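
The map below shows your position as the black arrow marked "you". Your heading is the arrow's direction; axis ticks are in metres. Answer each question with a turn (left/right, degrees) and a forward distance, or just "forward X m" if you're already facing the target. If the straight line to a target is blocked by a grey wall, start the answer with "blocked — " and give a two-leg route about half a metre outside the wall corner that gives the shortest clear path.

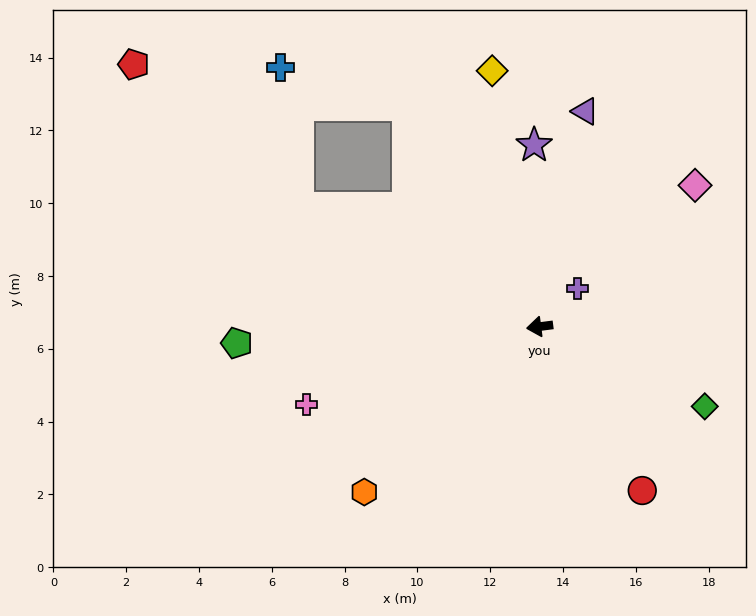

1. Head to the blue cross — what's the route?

blocked — turn right 66°, forward 7.1 m, then turn left 42°, forward 3.6 m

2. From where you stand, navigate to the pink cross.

turn left 11°, forward 6.7 m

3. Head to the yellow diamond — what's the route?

turn right 87°, forward 7.1 m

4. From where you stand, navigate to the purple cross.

turn right 142°, forward 1.5 m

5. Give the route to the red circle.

turn left 115°, forward 5.3 m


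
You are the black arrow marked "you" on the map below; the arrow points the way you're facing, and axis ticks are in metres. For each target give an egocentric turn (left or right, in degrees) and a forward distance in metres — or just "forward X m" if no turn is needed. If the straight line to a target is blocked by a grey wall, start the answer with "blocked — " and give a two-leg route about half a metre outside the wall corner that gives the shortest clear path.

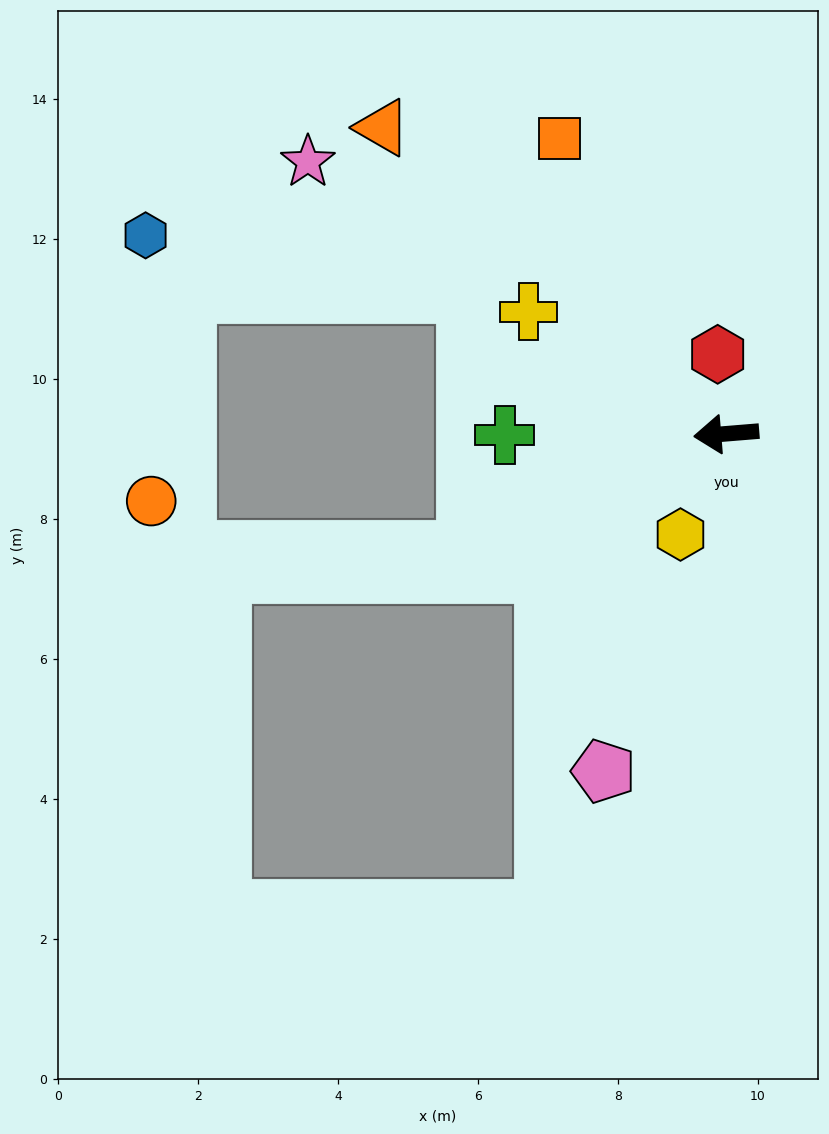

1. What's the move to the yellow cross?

turn right 36°, forward 3.3 m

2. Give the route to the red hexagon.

turn right 89°, forward 1.1 m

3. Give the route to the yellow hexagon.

turn left 61°, forward 1.6 m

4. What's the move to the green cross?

turn right 4°, forward 3.2 m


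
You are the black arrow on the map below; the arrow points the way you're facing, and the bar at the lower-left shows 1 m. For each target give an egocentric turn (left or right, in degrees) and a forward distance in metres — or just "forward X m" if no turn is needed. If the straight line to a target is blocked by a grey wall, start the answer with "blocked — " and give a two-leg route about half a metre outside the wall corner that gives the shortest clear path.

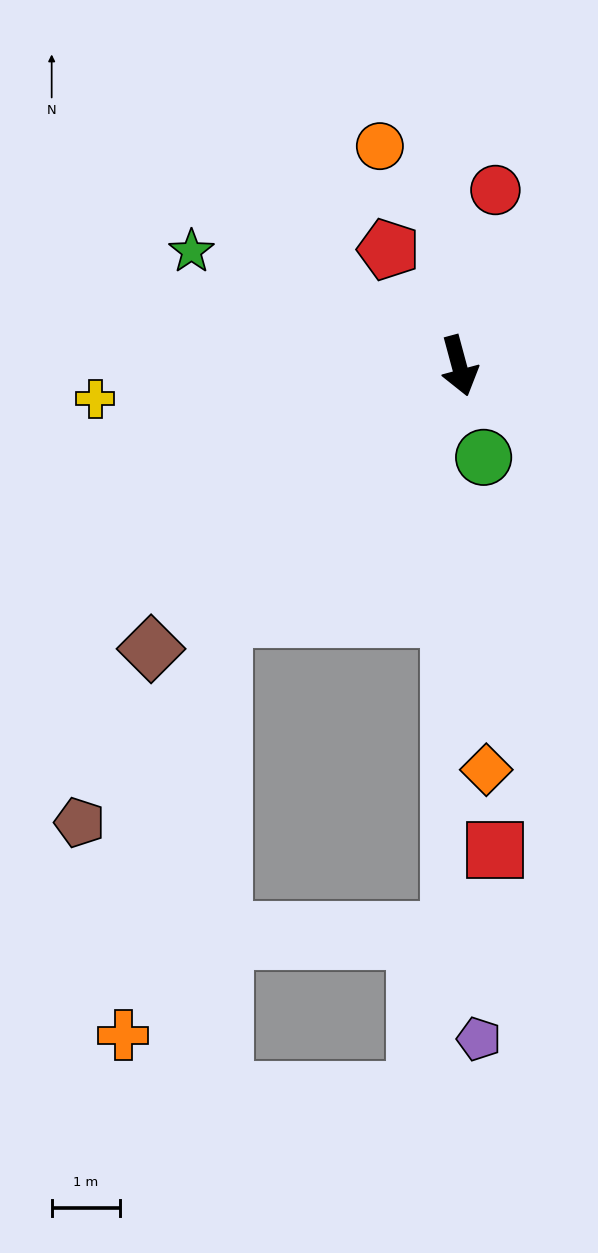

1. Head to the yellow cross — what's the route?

turn right 100°, forward 5.3 m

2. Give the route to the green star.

turn right 128°, forward 4.2 m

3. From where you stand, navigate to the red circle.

turn left 153°, forward 2.6 m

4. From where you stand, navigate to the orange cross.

blocked — turn right 58°, forward 5.0 m, then turn left 29°, forward 6.2 m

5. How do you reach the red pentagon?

turn right 164°, forward 2.0 m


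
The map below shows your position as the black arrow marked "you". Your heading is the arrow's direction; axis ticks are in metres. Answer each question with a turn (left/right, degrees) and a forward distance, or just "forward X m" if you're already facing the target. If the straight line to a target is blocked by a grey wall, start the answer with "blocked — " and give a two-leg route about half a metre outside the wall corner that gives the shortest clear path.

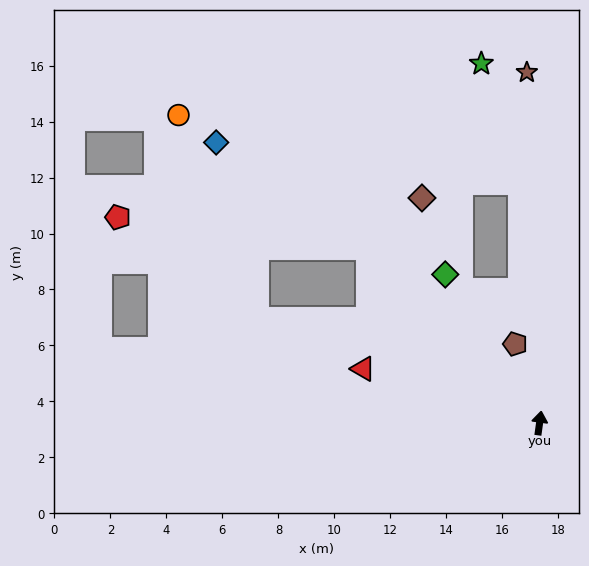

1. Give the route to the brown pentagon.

turn left 25°, forward 3.0 m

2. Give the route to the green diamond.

turn left 40°, forward 6.3 m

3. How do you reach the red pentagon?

blocked — turn left 52°, forward 8.8 m, then turn left 39°, forward 9.0 m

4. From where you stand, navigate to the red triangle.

turn left 81°, forward 6.6 m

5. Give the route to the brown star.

turn left 10°, forward 12.5 m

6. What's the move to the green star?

blocked — turn left 13°, forward 8.6 m, then turn left 12°, forward 4.5 m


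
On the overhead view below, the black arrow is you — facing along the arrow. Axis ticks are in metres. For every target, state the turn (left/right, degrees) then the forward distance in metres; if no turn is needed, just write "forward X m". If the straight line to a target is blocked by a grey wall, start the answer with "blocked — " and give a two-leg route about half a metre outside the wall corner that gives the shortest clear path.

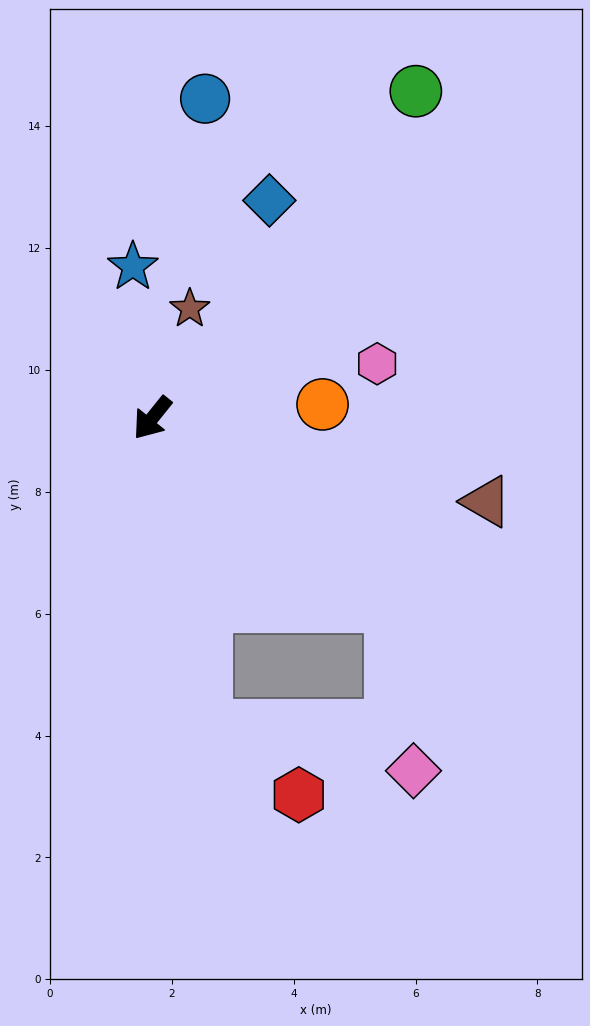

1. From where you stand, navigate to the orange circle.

turn left 133°, forward 2.8 m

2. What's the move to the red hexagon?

blocked — turn left 49°, forward 5.1 m, then turn left 43°, forward 1.9 m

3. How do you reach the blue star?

turn right 134°, forward 2.5 m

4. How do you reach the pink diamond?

blocked — turn left 90°, forward 5.0 m, then turn right 43°, forward 2.7 m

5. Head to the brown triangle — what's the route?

turn left 115°, forward 5.7 m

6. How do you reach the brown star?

turn right 160°, forward 1.9 m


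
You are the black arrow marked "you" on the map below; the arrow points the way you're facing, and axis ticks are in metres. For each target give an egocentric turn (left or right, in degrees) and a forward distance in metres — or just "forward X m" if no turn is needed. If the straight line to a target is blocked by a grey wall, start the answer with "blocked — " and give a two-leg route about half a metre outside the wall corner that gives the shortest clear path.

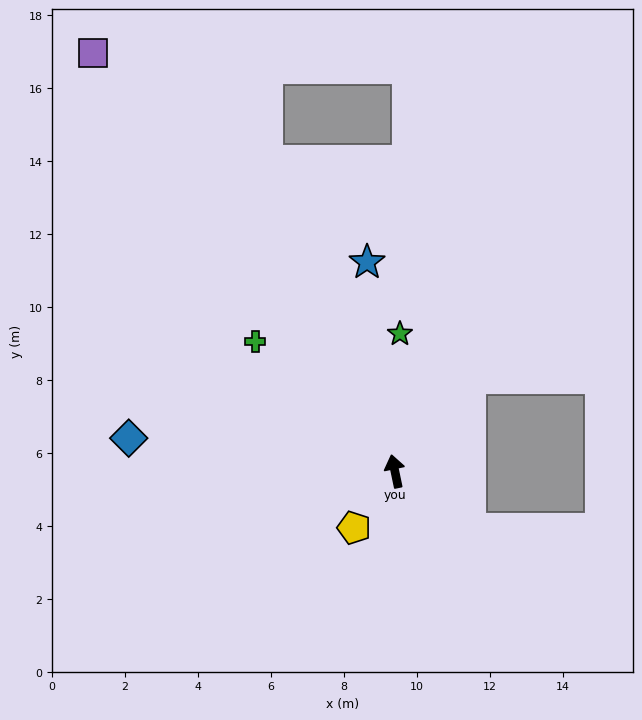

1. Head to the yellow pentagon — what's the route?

turn left 132°, forward 1.9 m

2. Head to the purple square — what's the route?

turn left 24°, forward 14.1 m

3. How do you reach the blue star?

turn right 4°, forward 5.8 m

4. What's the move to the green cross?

turn left 35°, forward 5.2 m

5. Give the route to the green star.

turn right 14°, forward 3.8 m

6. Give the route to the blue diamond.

turn left 71°, forward 7.4 m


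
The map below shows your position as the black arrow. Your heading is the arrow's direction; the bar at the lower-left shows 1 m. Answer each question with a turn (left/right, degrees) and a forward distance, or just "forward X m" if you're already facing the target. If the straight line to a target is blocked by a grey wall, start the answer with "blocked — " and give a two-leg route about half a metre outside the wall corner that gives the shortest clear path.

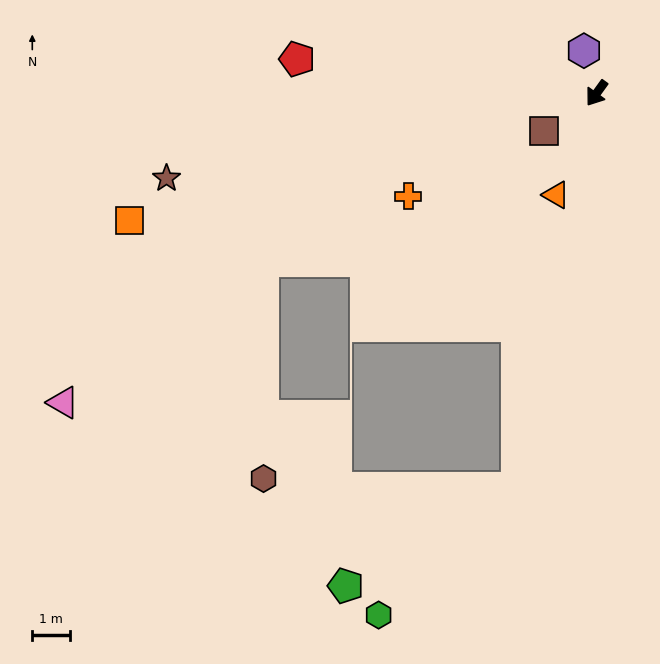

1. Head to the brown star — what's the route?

turn right 43°, forward 11.8 m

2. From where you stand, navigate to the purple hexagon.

turn right 128°, forward 1.2 m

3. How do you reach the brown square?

turn right 19°, forward 1.7 m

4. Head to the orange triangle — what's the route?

turn left 14°, forward 2.9 m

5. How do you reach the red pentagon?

turn right 61°, forward 8.1 m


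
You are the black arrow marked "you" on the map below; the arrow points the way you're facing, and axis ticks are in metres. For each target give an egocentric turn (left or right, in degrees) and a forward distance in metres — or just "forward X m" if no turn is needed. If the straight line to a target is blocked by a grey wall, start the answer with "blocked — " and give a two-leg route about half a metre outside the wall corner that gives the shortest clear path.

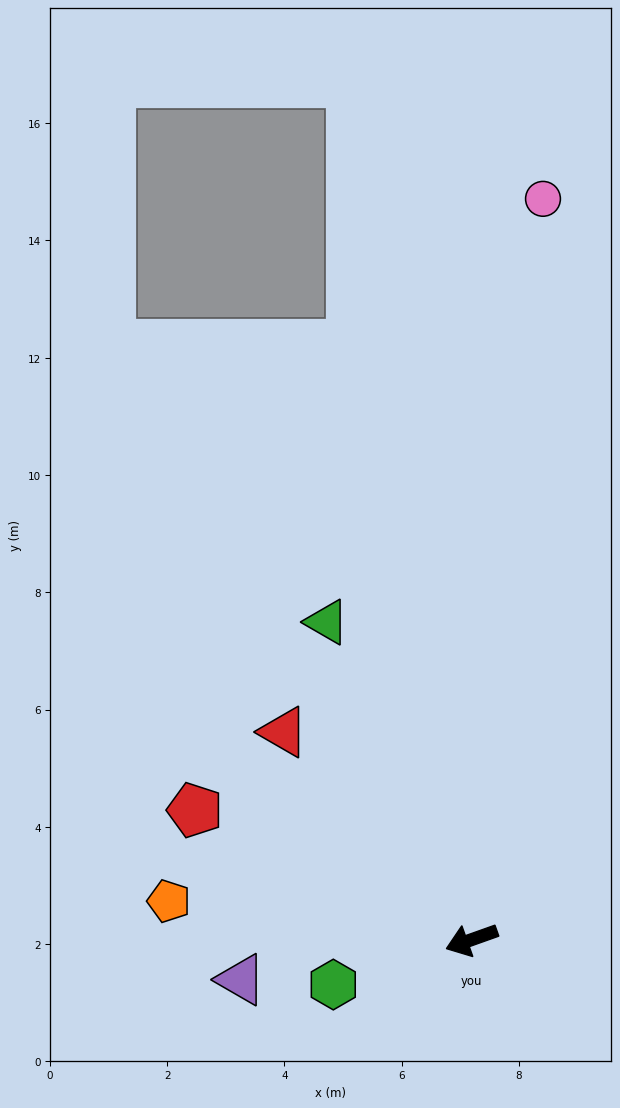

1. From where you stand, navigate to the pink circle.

turn right 115°, forward 12.7 m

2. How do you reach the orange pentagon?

turn right 27°, forward 5.2 m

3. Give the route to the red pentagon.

turn right 45°, forward 5.2 m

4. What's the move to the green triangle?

turn right 85°, forward 6.0 m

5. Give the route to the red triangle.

turn right 67°, forward 4.8 m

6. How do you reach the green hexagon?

forward 2.5 m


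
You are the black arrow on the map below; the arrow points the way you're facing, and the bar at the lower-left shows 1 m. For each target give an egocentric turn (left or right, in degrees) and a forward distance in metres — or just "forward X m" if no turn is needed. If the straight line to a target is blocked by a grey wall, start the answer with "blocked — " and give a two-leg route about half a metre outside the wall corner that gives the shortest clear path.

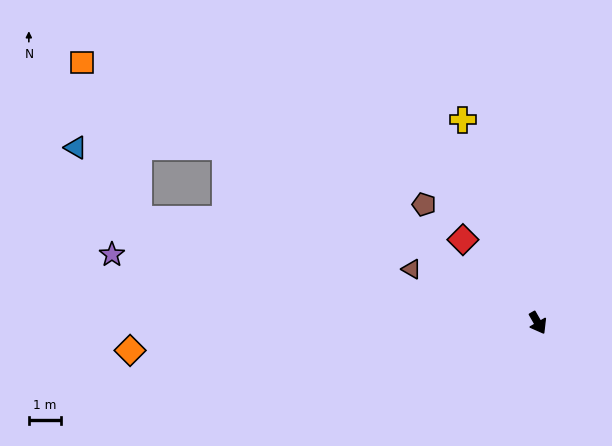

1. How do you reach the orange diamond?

turn right 116°, forward 12.8 m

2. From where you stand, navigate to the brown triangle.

turn right 143°, forward 4.3 m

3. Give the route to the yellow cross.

turn left 170°, forward 6.8 m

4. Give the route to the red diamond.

turn right 168°, forward 3.5 m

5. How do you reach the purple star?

turn right 129°, forward 13.5 m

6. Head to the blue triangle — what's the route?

blocked — turn right 134°, forward 12.9 m, then turn right 35°, forward 3.0 m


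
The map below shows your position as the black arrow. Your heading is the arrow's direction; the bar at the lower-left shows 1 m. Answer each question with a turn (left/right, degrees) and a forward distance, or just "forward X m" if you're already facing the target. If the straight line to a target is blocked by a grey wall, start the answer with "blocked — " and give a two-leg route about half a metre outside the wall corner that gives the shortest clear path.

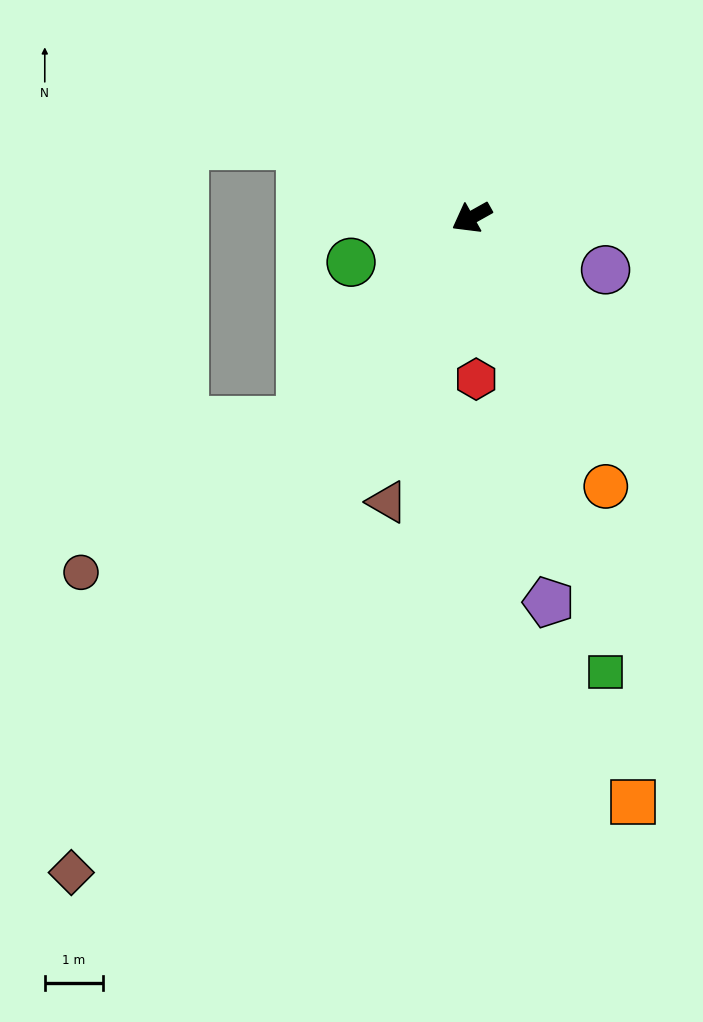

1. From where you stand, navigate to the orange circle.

turn left 87°, forward 5.1 m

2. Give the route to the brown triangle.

turn left 44°, forward 5.1 m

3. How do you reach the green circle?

turn right 9°, forward 2.2 m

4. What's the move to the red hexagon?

turn left 62°, forward 2.8 m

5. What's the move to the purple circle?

turn left 129°, forward 2.5 m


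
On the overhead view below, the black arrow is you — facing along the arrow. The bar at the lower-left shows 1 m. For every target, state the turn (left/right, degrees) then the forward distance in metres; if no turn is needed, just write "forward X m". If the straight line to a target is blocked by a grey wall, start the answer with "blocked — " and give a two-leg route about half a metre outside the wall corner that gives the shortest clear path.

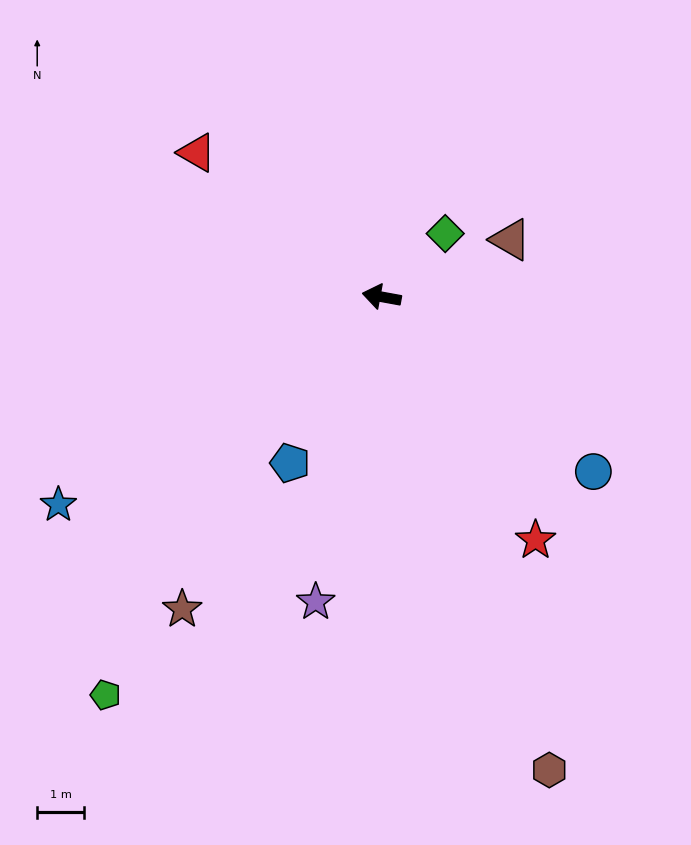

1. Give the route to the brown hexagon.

turn left 120°, forward 10.7 m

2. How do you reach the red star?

turn left 133°, forward 6.1 m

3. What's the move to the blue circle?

turn left 151°, forward 5.9 m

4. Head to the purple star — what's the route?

turn left 88°, forward 6.7 m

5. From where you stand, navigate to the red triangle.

turn right 28°, forward 5.0 m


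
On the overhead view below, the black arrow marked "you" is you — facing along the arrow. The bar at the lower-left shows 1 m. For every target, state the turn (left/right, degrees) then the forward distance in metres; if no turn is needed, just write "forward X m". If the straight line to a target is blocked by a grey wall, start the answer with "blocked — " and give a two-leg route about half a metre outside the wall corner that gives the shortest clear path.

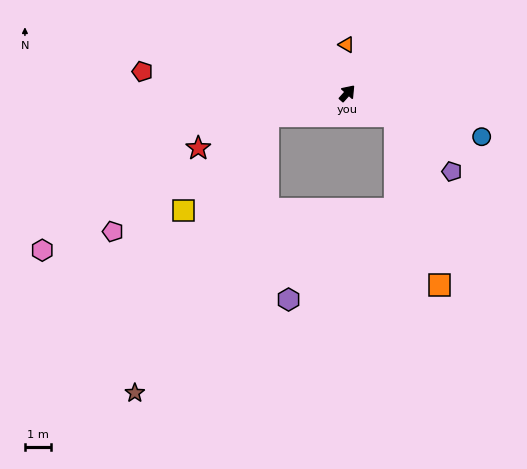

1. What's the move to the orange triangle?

turn left 43°, forward 1.8 m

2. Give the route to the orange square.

blocked — turn right 74°, forward 2.0 m, then turn right 49°, forward 6.6 m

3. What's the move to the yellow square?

blocked — turn left 148°, forward 3.1 m, then turn left 32°, forward 4.8 m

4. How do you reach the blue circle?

turn right 66°, forward 5.3 m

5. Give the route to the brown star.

blocked — turn left 148°, forward 3.1 m, then turn left 48°, forward 11.6 m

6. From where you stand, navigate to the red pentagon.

turn left 126°, forward 7.8 m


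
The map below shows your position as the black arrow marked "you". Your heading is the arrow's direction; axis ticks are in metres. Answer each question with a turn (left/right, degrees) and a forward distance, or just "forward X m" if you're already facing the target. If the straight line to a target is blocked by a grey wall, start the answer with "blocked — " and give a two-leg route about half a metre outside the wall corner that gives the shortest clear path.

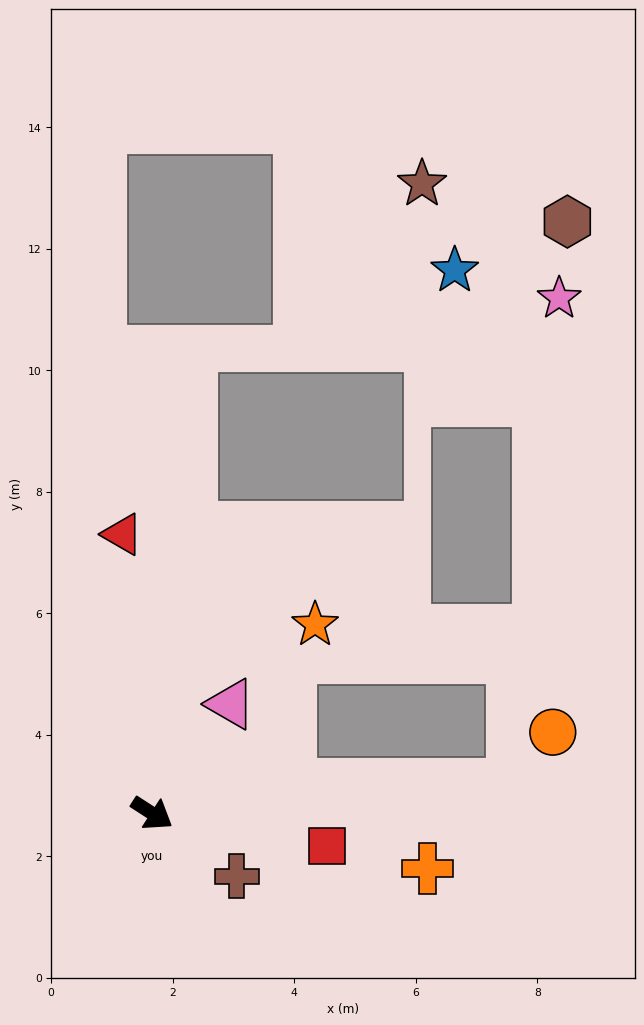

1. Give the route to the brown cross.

turn right 4°, forward 1.7 m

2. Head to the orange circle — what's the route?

blocked — turn left 37°, forward 5.9 m, then turn left 48°, forward 1.1 m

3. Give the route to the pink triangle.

turn left 87°, forward 2.2 m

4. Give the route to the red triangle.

turn left 129°, forward 4.6 m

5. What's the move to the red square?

turn left 22°, forward 2.9 m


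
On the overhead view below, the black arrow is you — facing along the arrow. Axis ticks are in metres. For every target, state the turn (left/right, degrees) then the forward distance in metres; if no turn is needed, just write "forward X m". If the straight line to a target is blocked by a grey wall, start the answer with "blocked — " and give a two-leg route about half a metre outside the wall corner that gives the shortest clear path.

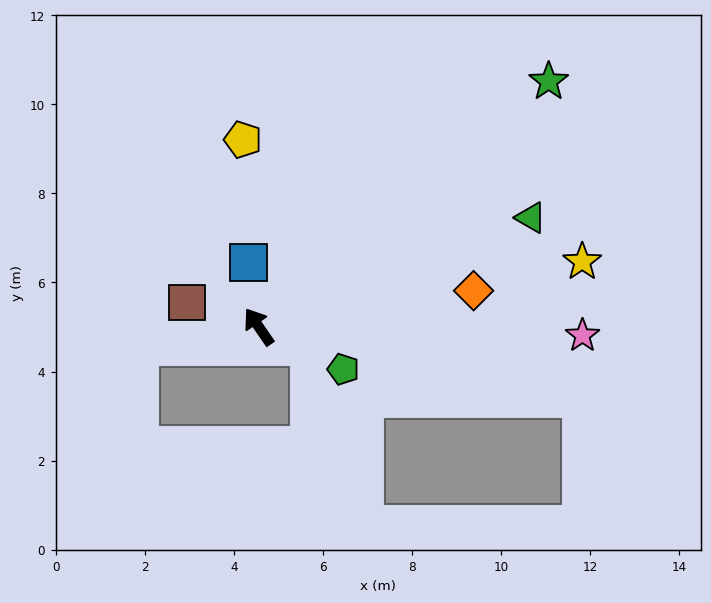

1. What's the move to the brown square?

turn left 37°, forward 1.7 m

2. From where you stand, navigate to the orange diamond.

turn right 115°, forward 4.9 m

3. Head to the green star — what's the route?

turn right 84°, forward 8.5 m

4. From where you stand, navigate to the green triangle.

turn right 103°, forward 6.6 m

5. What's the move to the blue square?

turn right 25°, forward 1.5 m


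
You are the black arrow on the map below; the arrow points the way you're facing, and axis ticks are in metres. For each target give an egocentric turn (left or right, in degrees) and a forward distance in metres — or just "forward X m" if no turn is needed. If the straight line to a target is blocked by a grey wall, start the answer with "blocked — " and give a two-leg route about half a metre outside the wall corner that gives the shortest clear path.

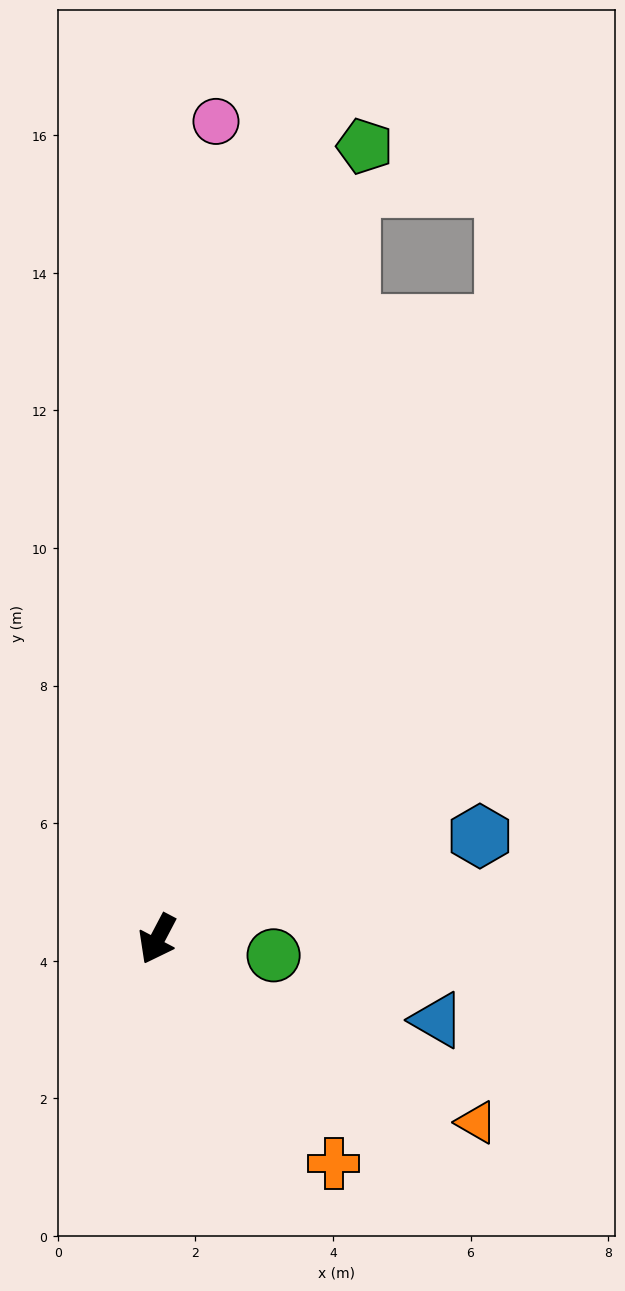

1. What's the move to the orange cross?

turn left 66°, forward 4.2 m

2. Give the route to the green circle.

turn left 110°, forward 1.7 m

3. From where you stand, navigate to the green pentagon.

turn right 167°, forward 11.9 m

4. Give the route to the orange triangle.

turn left 88°, forward 5.4 m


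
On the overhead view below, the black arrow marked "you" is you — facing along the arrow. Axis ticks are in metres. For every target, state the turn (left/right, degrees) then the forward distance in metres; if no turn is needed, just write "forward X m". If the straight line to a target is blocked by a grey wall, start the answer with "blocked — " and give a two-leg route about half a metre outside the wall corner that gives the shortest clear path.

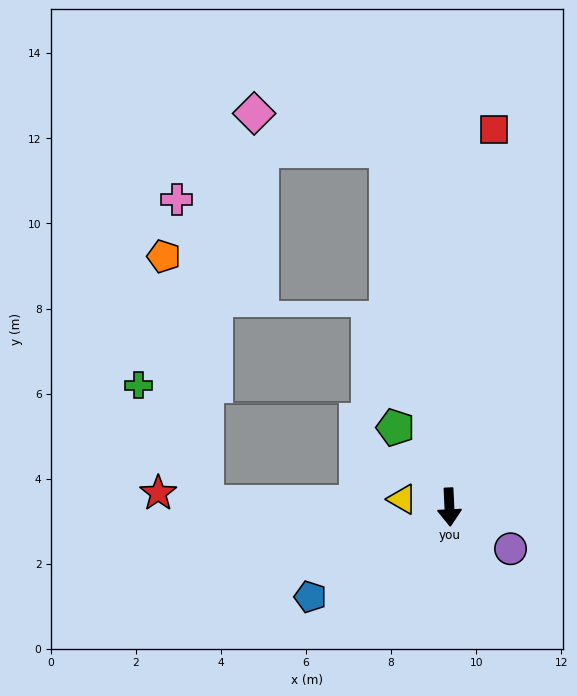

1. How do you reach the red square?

turn left 171°, forward 8.9 m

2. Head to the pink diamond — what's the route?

blocked — turn right 173°, forward 8.5 m, then turn left 65°, forward 3.2 m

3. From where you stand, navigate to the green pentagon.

turn right 148°, forward 2.3 m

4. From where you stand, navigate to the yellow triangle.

turn right 102°, forward 1.1 m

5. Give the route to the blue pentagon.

turn right 60°, forward 3.9 m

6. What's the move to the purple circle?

turn left 53°, forward 1.7 m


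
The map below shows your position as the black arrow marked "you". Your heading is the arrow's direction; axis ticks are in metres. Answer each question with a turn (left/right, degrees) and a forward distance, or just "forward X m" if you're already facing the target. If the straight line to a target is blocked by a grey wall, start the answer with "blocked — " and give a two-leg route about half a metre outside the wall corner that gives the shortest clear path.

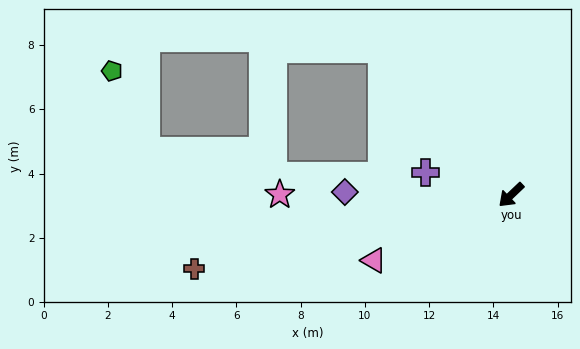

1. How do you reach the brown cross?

turn right 30°, forward 10.1 m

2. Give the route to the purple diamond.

turn right 45°, forward 5.2 m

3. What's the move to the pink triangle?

turn right 18°, forward 4.7 m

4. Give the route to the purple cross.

turn right 58°, forward 2.7 m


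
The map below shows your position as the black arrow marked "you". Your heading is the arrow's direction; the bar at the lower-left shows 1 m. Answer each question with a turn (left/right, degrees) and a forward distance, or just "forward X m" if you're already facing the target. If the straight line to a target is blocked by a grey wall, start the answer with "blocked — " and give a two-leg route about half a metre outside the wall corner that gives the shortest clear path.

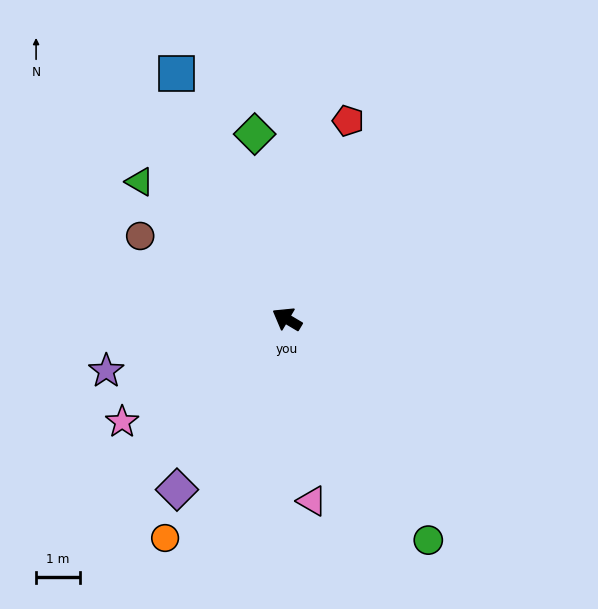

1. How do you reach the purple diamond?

turn left 88°, forward 4.6 m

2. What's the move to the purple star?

turn left 47°, forward 4.3 m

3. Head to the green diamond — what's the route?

turn right 49°, forward 4.3 m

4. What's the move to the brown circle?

forward 3.8 m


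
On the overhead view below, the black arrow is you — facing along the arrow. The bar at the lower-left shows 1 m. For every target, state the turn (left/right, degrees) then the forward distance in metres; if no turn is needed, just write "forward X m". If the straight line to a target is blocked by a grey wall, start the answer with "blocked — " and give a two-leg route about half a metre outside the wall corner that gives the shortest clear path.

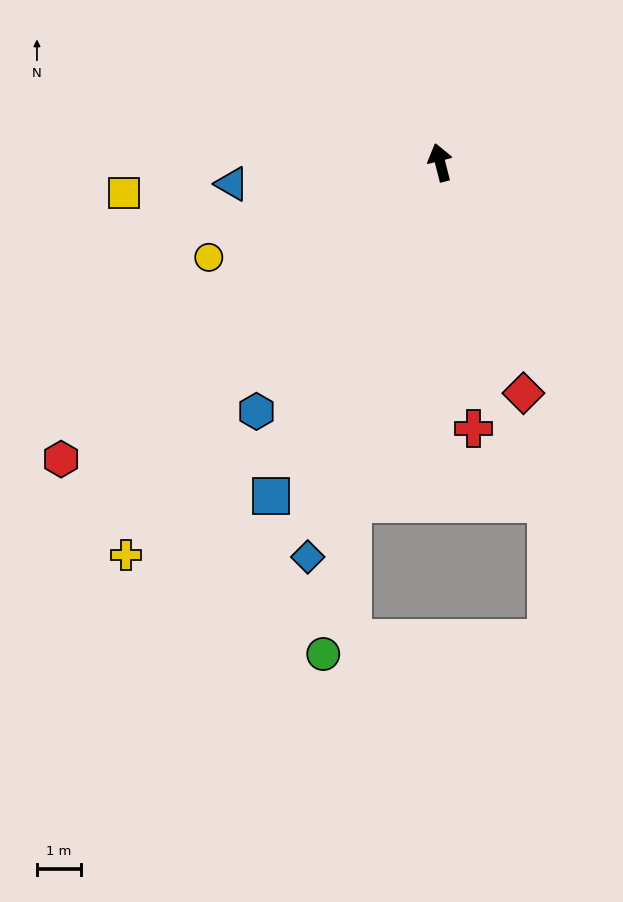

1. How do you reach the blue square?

turn left 139°, forward 8.5 m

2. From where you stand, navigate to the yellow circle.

turn left 98°, forward 5.7 m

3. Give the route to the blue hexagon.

turn left 129°, forward 7.0 m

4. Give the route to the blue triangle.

turn left 82°, forward 4.7 m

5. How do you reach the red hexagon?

turn left 114°, forward 10.9 m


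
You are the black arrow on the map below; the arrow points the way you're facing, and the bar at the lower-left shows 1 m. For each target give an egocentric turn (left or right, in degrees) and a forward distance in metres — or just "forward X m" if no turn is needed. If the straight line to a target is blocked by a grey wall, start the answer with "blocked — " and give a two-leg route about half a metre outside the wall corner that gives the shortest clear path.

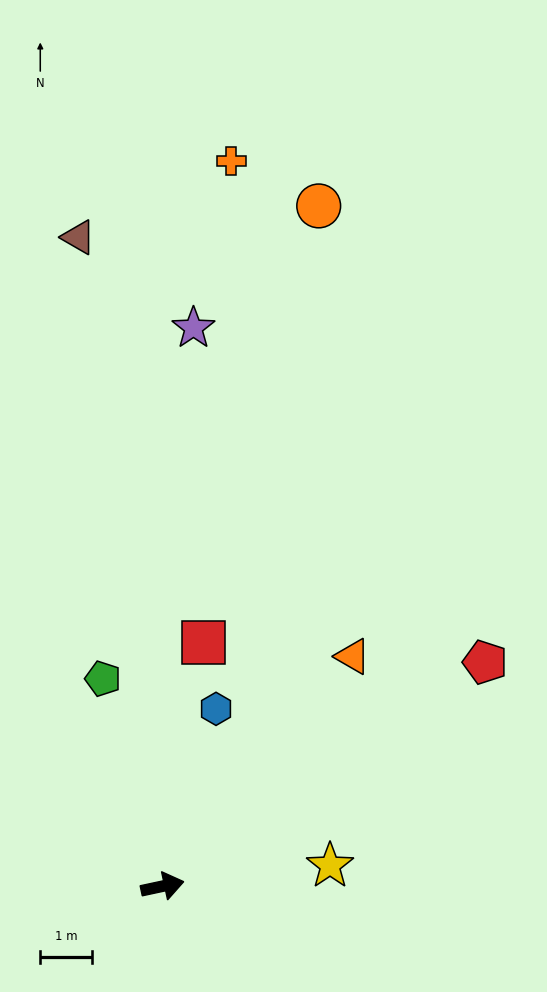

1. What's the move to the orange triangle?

turn left 38°, forward 5.8 m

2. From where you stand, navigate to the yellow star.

turn right 5°, forward 3.3 m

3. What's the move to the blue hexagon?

turn left 61°, forward 3.6 m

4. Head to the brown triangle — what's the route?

turn left 85°, forward 12.7 m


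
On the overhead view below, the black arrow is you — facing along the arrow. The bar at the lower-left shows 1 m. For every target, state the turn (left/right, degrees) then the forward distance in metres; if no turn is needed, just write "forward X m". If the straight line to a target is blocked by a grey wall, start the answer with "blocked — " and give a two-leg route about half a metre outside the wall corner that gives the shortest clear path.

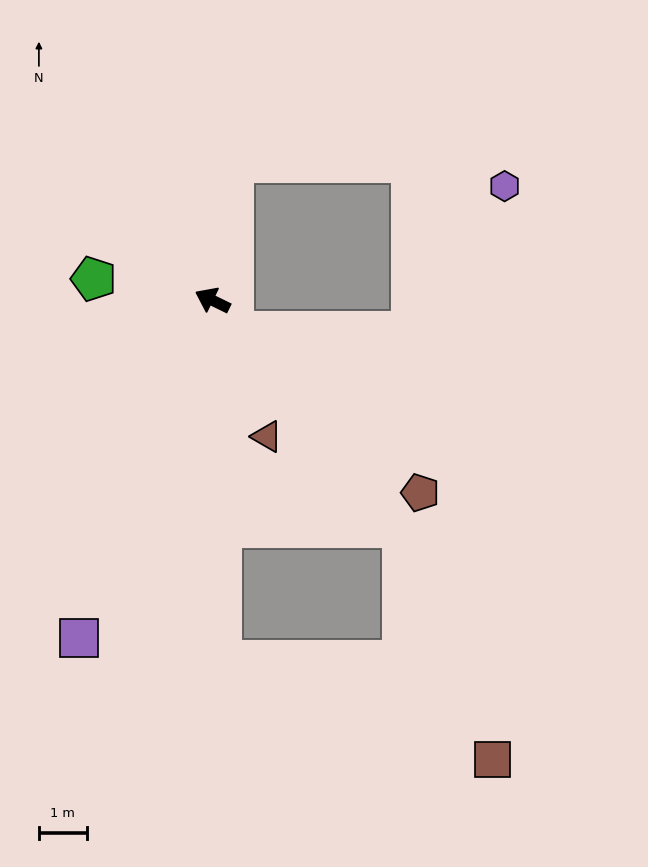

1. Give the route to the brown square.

blocked — turn left 117°, forward 7.6 m, then turn left 69°, forward 6.0 m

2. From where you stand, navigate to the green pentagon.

turn left 16°, forward 2.5 m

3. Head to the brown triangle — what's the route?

turn left 138°, forward 3.1 m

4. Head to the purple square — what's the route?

turn left 95°, forward 7.6 m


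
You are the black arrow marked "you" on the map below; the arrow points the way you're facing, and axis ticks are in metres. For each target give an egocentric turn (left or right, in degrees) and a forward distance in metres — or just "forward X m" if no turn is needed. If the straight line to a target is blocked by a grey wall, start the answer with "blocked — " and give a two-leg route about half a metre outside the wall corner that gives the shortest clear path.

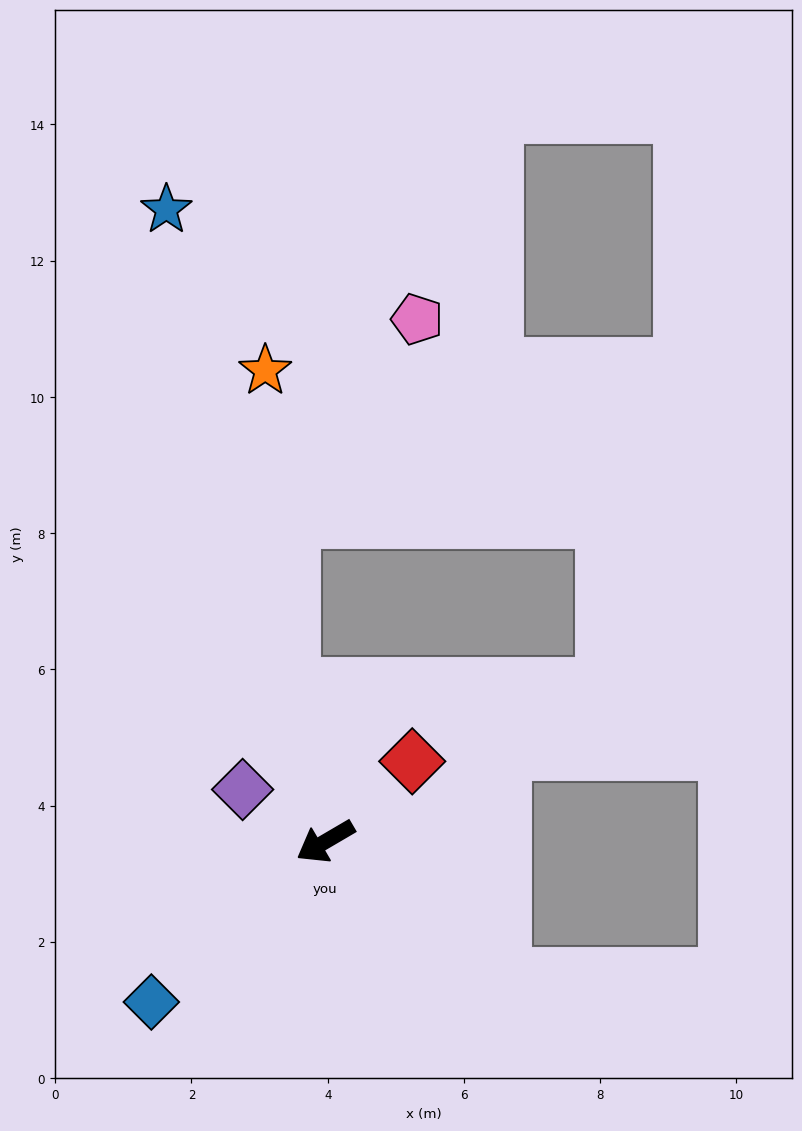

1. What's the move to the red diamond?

turn right 168°, forward 1.7 m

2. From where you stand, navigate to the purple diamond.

turn right 63°, forward 1.4 m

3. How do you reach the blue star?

turn right 106°, forward 9.6 m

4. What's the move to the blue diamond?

turn left 12°, forward 3.5 m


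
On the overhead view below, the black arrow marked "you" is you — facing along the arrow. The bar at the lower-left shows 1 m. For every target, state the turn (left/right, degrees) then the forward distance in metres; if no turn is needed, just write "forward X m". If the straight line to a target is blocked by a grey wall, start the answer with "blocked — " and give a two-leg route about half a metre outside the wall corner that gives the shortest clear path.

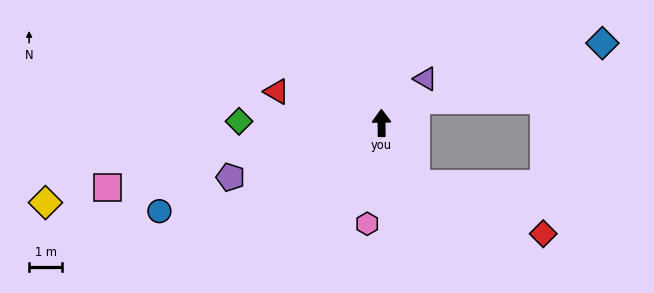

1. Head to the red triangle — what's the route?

turn left 73°, forward 3.3 m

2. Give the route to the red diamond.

blocked — turn right 151°, forward 2.1 m, then turn left 39°, forward 4.1 m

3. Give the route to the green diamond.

turn left 89°, forward 4.3 m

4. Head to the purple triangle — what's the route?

turn right 46°, forward 1.9 m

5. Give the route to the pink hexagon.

turn left 171°, forward 3.1 m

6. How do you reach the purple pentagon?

turn left 109°, forward 4.8 m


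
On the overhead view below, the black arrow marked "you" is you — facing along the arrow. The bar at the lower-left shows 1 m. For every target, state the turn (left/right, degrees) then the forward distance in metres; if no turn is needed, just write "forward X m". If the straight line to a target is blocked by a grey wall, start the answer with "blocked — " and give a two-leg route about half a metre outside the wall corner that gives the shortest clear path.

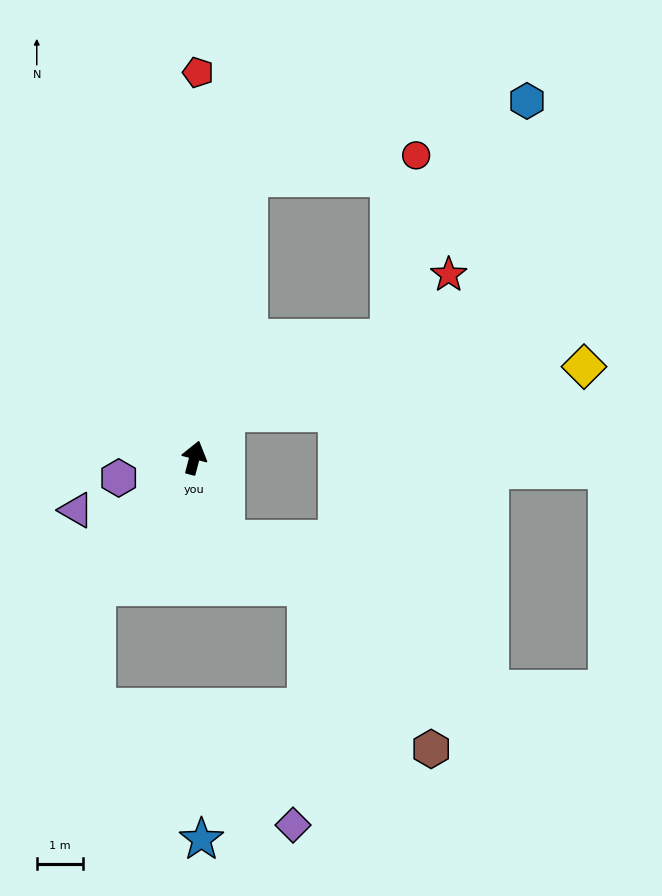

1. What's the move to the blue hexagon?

blocked — turn left 4°, forward 6.2 m, then turn right 64°, forward 6.3 m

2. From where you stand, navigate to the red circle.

blocked — turn left 4°, forward 6.2 m, then turn right 72°, forward 3.7 m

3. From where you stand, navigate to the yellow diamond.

blocked — turn right 20°, forward 1.2 m, then turn right 48°, forward 7.8 m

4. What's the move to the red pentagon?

turn left 14°, forward 8.3 m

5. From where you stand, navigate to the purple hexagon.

turn left 120°, forward 1.7 m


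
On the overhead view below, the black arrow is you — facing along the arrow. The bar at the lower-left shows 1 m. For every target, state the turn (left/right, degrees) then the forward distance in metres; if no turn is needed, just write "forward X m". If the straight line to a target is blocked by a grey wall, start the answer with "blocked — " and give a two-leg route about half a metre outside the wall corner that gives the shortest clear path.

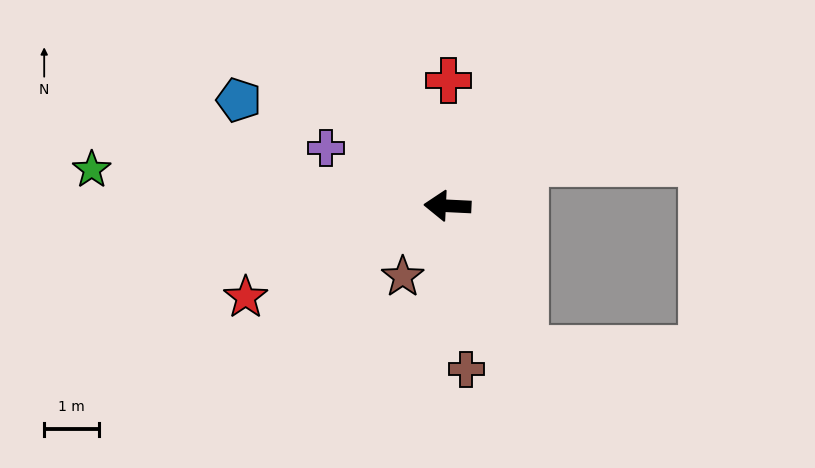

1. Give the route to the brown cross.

turn left 99°, forward 3.0 m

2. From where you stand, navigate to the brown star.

turn left 61°, forward 1.5 m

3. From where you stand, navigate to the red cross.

turn right 88°, forward 2.3 m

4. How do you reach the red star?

turn left 27°, forward 4.0 m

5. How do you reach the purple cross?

turn right 23°, forward 2.4 m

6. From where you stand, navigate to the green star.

turn right 3°, forward 6.5 m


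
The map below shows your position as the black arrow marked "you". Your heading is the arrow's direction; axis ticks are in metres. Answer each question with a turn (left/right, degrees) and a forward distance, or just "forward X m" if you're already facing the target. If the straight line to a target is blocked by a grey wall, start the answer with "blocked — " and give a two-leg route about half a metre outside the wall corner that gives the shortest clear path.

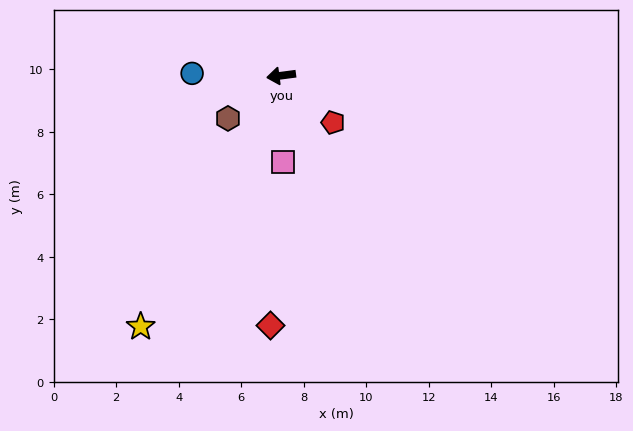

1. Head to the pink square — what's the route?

turn left 84°, forward 2.8 m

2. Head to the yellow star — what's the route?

turn left 53°, forward 9.2 m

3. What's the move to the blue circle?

turn right 9°, forward 2.9 m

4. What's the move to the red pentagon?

turn left 130°, forward 2.2 m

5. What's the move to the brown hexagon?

turn left 31°, forward 2.2 m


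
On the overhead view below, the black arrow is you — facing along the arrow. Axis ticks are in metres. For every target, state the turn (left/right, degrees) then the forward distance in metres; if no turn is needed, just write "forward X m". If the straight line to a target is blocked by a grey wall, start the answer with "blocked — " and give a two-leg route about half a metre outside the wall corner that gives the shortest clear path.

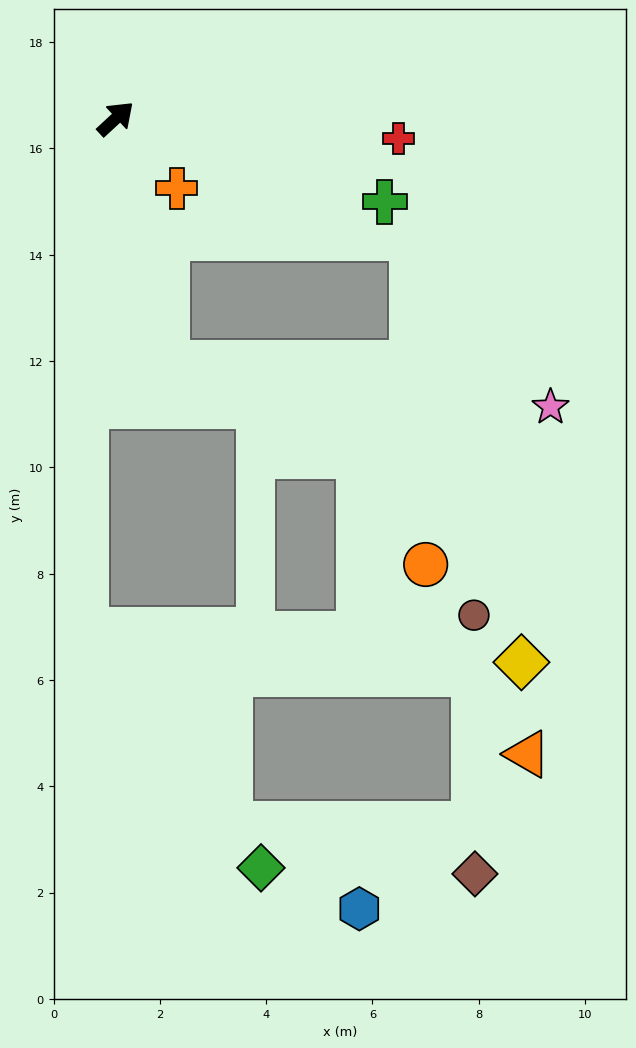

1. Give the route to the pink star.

blocked — turn right 121°, forward 4.7 m, then turn left 72°, forward 7.3 m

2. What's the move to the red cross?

turn right 47°, forward 5.3 m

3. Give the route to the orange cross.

turn right 92°, forward 1.7 m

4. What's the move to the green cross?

turn right 60°, forward 5.3 m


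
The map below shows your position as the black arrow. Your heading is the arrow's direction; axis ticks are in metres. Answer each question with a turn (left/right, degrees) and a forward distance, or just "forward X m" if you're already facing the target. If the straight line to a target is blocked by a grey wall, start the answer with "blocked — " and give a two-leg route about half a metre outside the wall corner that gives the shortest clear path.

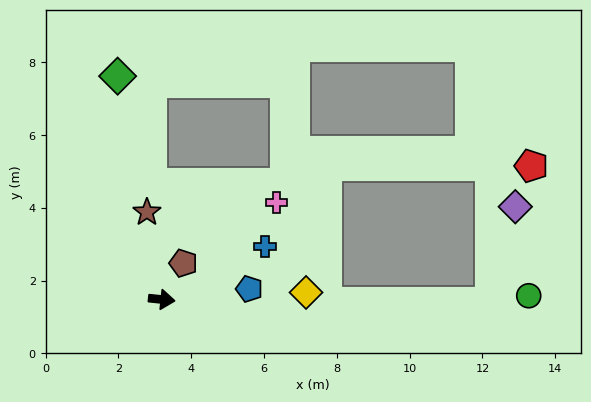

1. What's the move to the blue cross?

turn left 33°, forward 3.2 m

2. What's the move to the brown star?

turn left 106°, forward 2.4 m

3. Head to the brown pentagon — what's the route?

turn left 65°, forward 1.2 m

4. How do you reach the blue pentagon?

turn left 13°, forward 2.4 m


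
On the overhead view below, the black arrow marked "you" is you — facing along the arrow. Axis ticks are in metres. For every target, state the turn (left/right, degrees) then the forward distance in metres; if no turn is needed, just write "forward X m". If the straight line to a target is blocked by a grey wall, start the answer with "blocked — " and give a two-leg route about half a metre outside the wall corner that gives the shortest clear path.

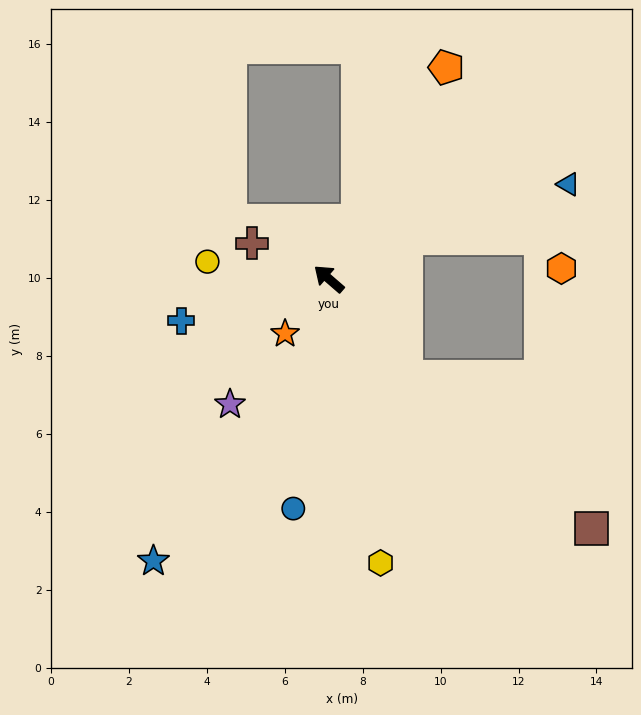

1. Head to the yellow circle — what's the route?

turn left 33°, forward 3.1 m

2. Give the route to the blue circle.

turn left 122°, forward 6.0 m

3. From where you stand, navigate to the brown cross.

turn left 16°, forward 2.2 m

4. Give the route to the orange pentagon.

turn right 78°, forward 6.2 m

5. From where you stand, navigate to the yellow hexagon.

turn left 141°, forward 7.4 m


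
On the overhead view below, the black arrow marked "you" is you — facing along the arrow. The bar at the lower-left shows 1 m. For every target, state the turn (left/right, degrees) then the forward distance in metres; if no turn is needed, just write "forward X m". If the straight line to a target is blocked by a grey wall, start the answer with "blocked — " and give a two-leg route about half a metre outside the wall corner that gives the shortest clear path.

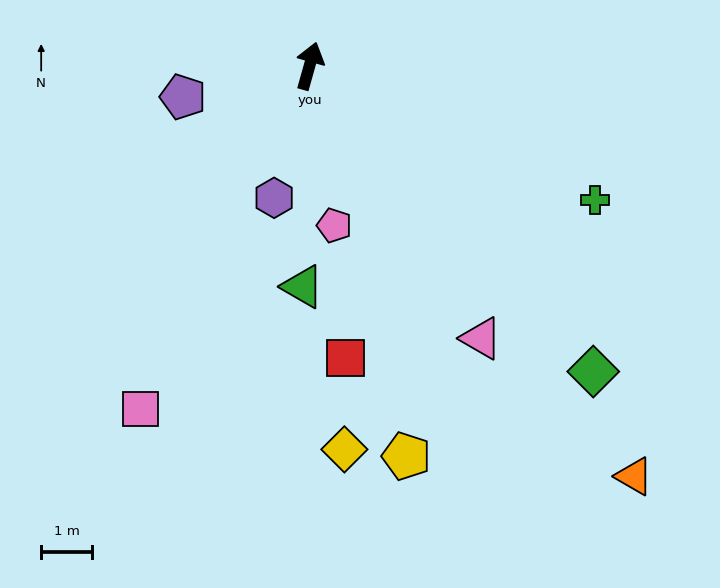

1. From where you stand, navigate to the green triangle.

turn right 166°, forward 4.3 m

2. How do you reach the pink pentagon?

turn right 155°, forward 3.2 m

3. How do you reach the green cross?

turn right 99°, forward 6.2 m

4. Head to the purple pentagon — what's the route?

turn left 119°, forward 2.6 m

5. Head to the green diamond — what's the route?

turn right 121°, forward 8.2 m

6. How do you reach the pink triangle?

turn right 132°, forward 6.3 m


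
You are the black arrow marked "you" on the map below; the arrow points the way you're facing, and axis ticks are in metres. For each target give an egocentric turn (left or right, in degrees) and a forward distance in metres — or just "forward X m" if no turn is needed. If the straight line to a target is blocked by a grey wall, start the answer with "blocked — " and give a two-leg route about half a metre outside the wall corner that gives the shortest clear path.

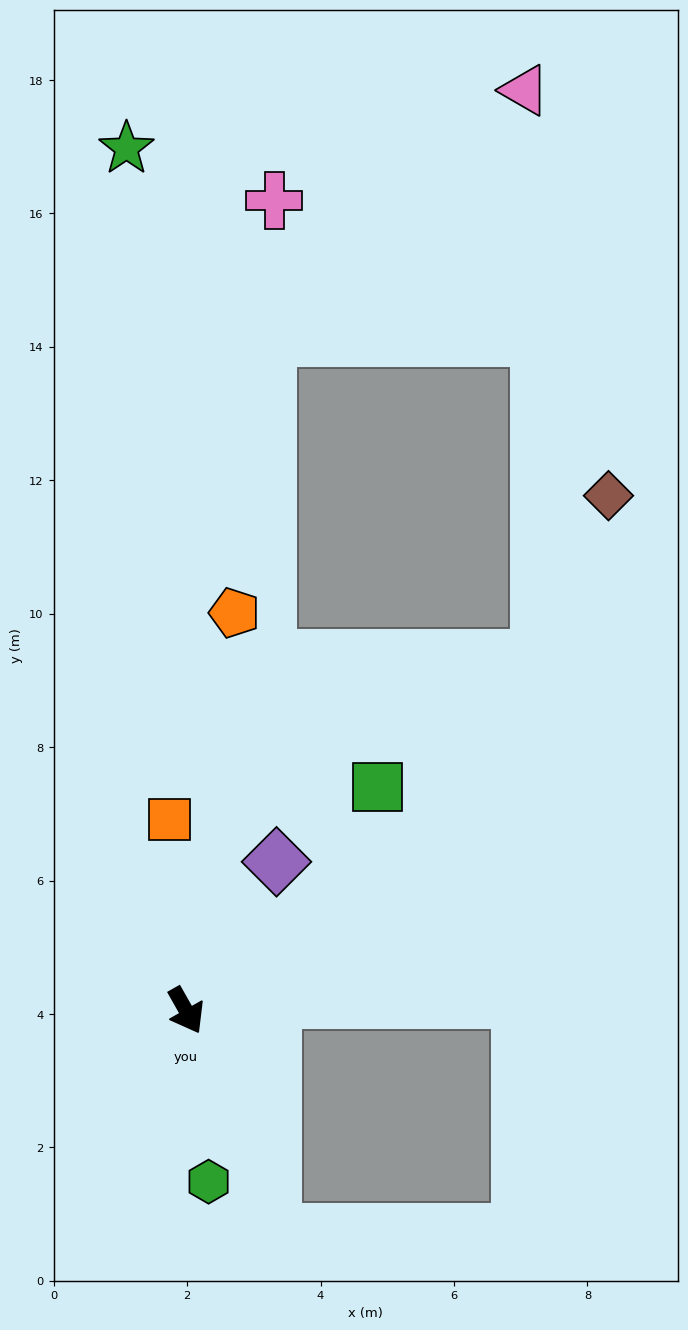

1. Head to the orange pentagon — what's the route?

turn left 144°, forward 6.0 m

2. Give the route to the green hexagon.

turn right 22°, forward 2.6 m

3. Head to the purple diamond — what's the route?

turn left 119°, forward 2.6 m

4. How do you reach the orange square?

turn left 156°, forward 2.9 m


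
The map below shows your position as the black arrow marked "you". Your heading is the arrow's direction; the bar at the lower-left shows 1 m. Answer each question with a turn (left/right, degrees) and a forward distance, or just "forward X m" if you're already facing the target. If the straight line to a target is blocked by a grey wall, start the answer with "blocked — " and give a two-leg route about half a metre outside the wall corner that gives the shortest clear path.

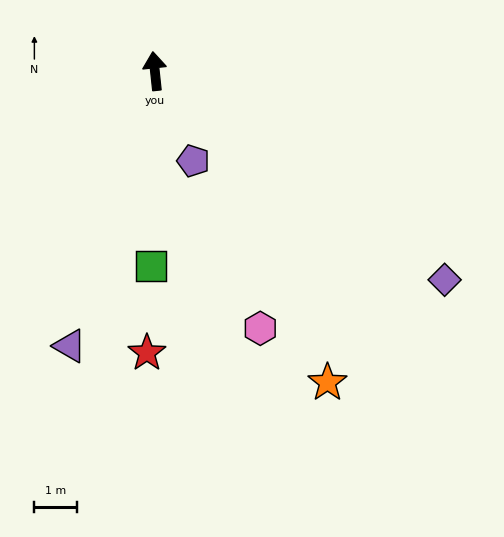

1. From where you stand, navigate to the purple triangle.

turn left 157°, forward 6.8 m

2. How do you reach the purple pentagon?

turn right 163°, forward 2.3 m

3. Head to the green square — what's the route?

turn left 173°, forward 4.6 m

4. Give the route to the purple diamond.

turn right 132°, forward 8.4 m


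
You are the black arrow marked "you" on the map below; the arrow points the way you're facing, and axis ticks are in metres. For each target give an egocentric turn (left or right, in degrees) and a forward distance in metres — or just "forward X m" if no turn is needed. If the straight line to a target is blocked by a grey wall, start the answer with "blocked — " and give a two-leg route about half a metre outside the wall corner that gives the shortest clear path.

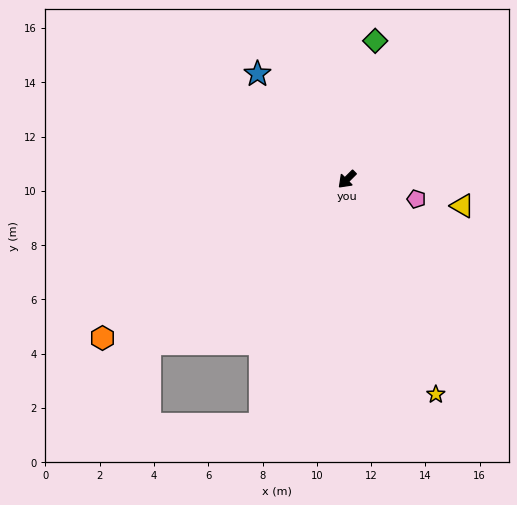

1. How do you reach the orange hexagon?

turn right 12°, forward 10.7 m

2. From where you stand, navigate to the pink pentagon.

turn left 119°, forward 2.7 m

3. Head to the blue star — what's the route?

turn right 95°, forward 5.1 m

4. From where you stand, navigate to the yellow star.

turn left 68°, forward 8.6 m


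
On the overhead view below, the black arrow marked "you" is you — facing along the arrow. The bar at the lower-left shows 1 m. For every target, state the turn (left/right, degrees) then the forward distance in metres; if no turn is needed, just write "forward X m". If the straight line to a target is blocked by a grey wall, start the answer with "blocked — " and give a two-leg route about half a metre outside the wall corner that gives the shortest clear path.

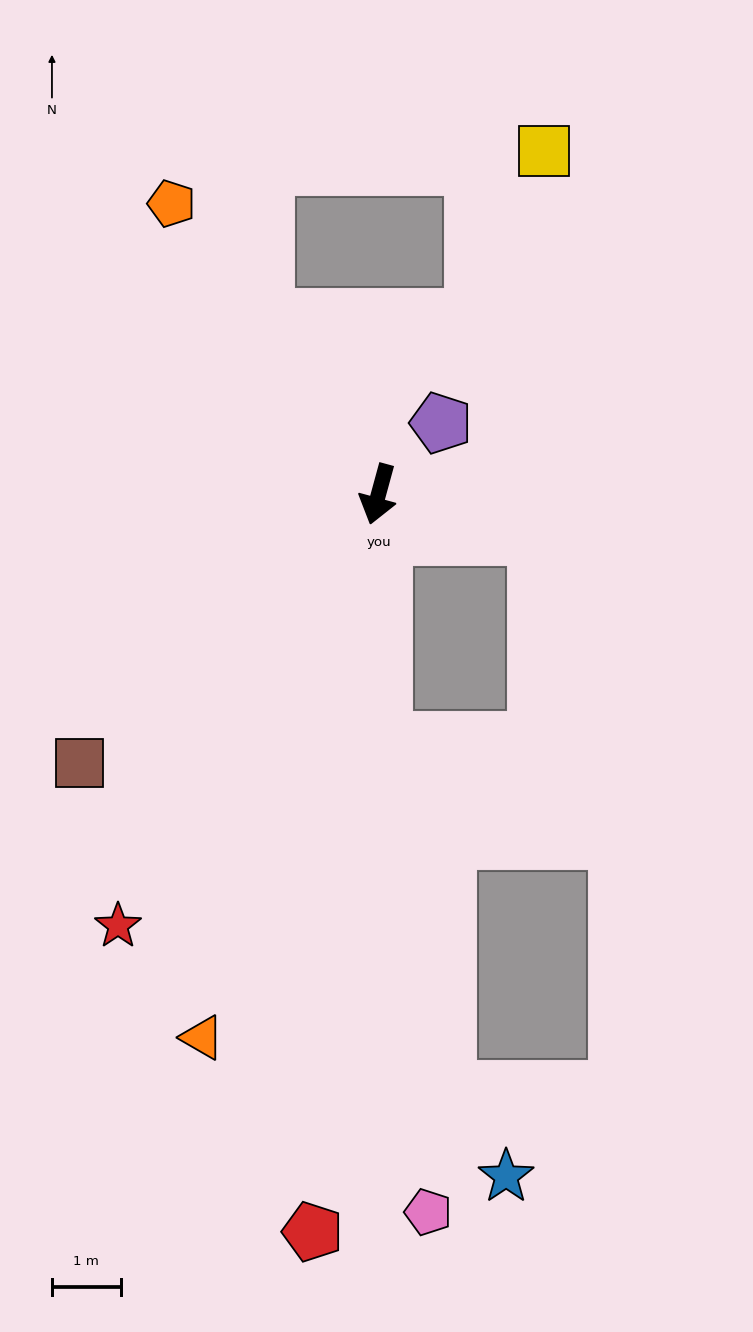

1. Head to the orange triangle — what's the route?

turn right 3°, forward 8.3 m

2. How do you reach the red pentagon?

turn left 10°, forward 10.8 m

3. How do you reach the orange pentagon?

turn right 129°, forward 5.2 m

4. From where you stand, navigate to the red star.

turn right 16°, forward 7.3 m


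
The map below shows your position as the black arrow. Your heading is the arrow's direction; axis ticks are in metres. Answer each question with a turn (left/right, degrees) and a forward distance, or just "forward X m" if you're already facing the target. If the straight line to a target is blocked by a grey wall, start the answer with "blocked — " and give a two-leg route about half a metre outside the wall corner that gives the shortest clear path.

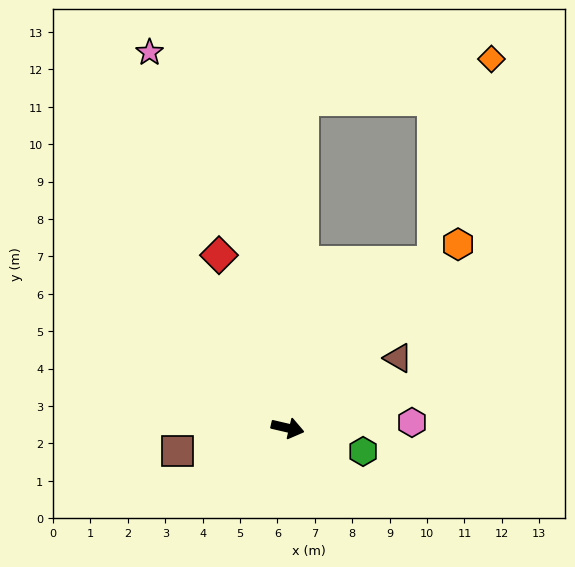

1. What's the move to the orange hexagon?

turn left 60°, forward 6.7 m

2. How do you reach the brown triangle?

turn left 45°, forward 3.5 m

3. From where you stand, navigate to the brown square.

turn right 155°, forward 3.0 m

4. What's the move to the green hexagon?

turn right 4°, forward 2.1 m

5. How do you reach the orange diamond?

blocked — turn left 100°, forward 8.8 m, then turn right 75°, forward 5.2 m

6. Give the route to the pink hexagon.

turn left 16°, forward 3.3 m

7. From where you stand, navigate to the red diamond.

turn left 125°, forward 5.0 m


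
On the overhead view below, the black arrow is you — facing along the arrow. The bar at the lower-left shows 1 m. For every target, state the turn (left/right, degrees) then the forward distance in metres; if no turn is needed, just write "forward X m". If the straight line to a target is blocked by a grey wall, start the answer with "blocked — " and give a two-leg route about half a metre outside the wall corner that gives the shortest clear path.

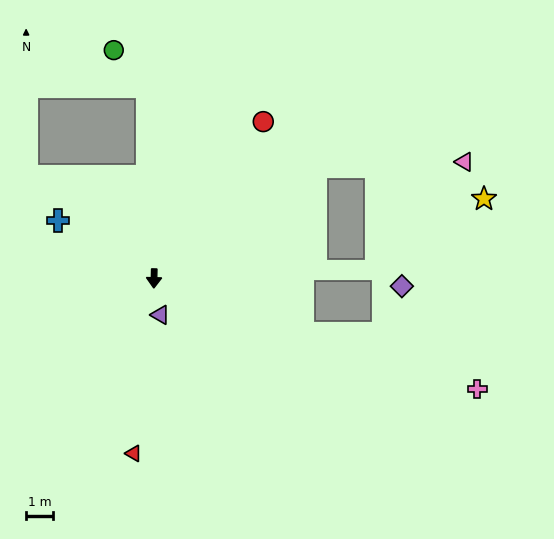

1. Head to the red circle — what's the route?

turn left 147°, forward 7.0 m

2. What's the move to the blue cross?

turn right 120°, forward 4.1 m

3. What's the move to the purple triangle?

turn left 11°, forward 1.4 m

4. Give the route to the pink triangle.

blocked — turn left 126°, forward 7.2 m, then turn right 33°, forward 5.5 m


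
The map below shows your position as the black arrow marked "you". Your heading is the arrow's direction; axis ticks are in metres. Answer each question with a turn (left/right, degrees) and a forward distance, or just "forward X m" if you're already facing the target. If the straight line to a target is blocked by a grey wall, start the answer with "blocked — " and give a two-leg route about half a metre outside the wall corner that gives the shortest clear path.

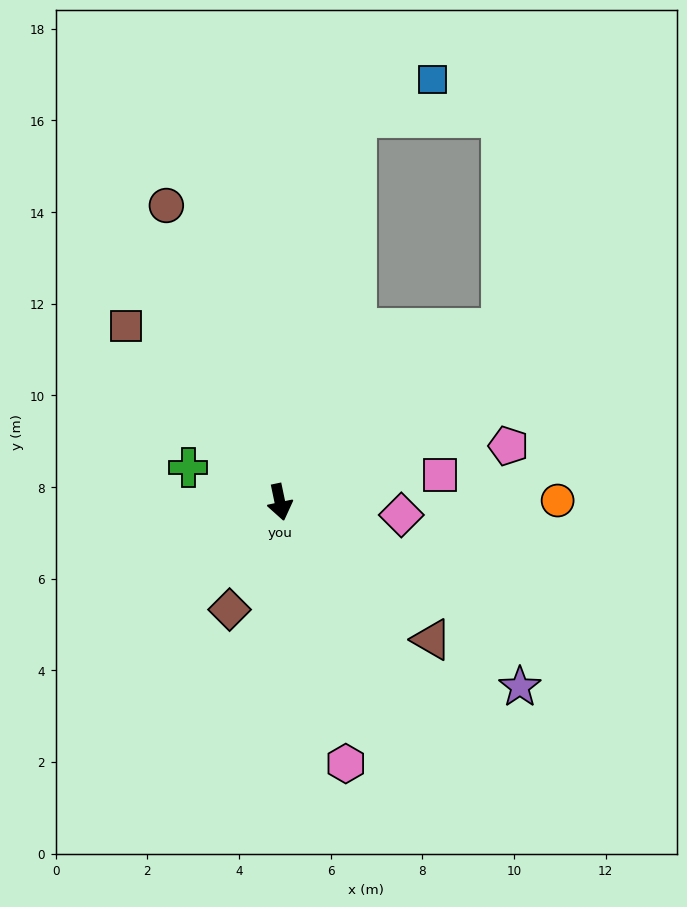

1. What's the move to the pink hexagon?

turn left 2°, forward 5.9 m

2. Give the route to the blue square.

blocked — turn left 157°, forward 8.5 m, then turn right 51°, forward 1.8 m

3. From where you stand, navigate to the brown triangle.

turn left 36°, forward 4.5 m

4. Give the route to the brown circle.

turn right 171°, forward 6.9 m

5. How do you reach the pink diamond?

turn left 72°, forward 2.7 m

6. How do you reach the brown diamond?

turn right 37°, forward 2.6 m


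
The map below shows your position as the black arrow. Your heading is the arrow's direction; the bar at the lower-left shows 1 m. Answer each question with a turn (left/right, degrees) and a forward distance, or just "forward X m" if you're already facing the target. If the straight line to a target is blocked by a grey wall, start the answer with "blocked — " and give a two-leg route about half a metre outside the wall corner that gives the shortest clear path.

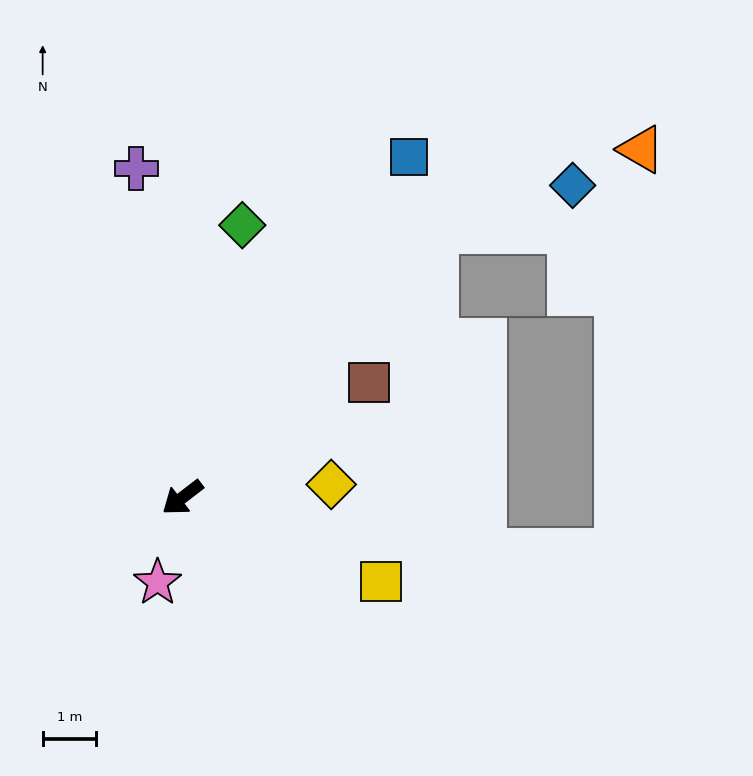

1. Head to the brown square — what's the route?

turn left 174°, forward 4.1 m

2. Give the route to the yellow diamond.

turn left 148°, forward 2.8 m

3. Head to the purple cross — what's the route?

turn right 120°, forward 6.2 m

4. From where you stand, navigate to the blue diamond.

blocked — turn right 171°, forward 6.9 m, then turn right 28°, forward 2.7 m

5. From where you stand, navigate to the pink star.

turn left 36°, forward 1.7 m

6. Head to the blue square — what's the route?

turn right 161°, forward 7.6 m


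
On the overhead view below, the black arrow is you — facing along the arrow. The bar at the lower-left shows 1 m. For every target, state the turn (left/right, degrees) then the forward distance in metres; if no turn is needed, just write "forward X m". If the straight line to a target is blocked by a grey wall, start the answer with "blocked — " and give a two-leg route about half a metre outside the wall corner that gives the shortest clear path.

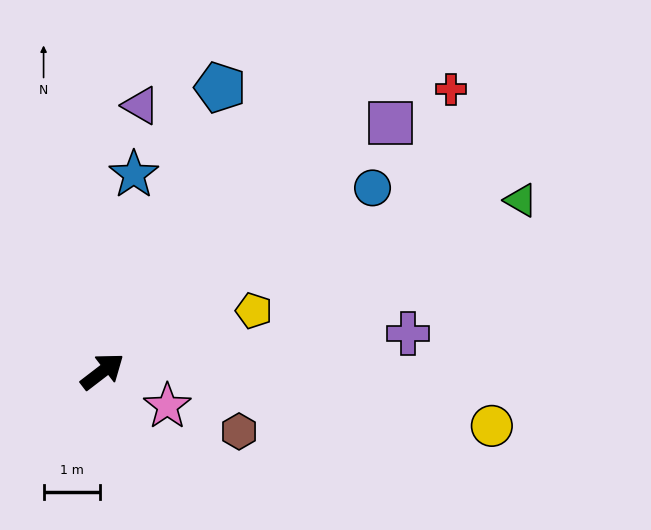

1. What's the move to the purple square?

turn left 3°, forward 6.8 m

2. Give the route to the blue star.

turn left 43°, forward 3.6 m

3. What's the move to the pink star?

turn right 66°, forward 1.3 m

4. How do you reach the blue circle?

turn right 3°, forward 5.8 m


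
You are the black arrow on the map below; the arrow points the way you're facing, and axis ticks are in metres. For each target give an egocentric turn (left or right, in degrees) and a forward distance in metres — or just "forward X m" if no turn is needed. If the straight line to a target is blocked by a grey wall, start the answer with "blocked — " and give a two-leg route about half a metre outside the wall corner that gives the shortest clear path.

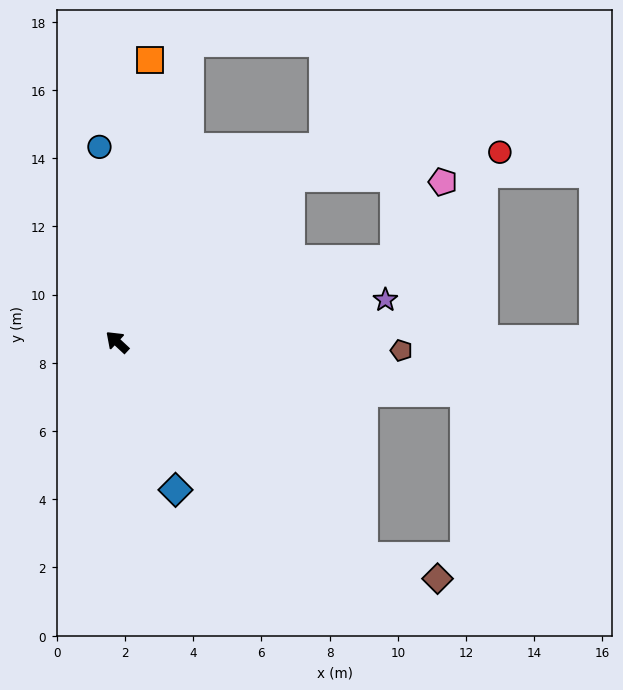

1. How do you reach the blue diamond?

turn left 155°, forward 4.7 m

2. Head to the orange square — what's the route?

turn right 54°, forward 8.3 m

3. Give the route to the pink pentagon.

blocked — turn right 121°, forward 8.5 m, then turn left 42°, forward 2.7 m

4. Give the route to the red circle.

blocked — turn right 121°, forward 8.5 m, then turn left 29°, forward 4.4 m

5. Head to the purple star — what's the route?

turn right 128°, forward 8.0 m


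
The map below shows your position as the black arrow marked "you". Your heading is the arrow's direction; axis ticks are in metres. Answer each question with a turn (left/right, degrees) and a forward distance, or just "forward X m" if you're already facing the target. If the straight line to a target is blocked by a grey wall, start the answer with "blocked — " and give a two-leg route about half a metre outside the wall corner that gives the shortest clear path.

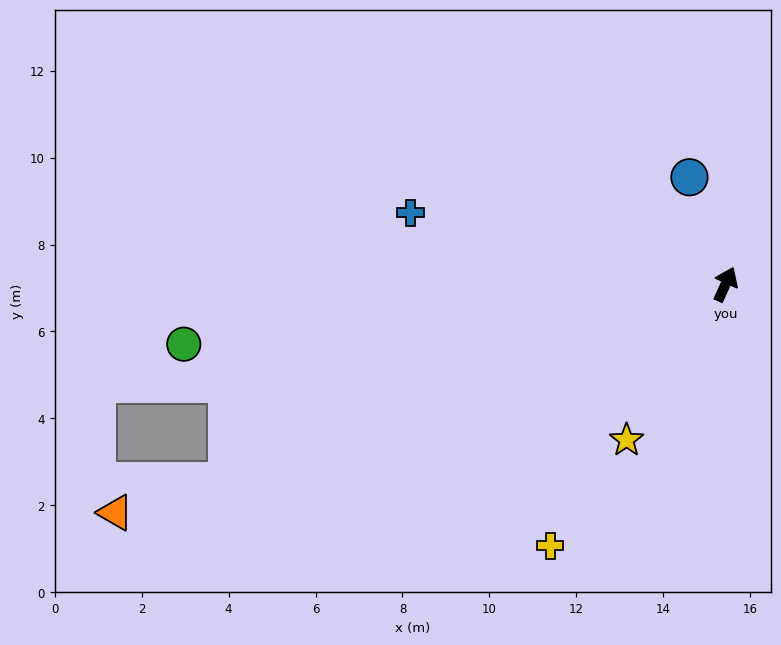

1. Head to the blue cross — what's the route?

turn left 102°, forward 7.4 m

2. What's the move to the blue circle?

turn left 43°, forward 2.6 m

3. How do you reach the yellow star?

turn left 172°, forward 4.2 m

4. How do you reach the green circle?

turn left 121°, forward 12.5 m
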